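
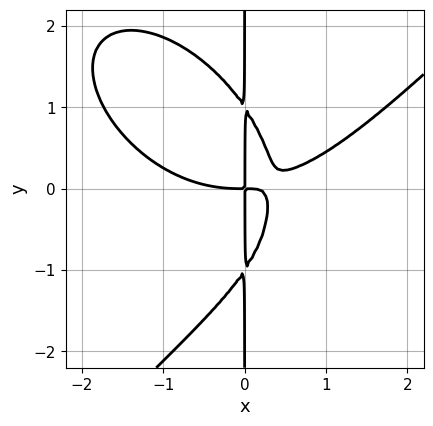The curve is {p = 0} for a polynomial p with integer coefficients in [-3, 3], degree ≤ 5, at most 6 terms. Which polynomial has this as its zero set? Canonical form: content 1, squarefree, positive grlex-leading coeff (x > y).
x^4 - x*y^3 - 3*x^2*y + x*y

1. deg p = 4. No degree-3 curve has this shape.
2. Reading off the gridlines: the visible y-axis segment lies entirely on the curve.
3. Assembling these constraints gives the stated polynomial.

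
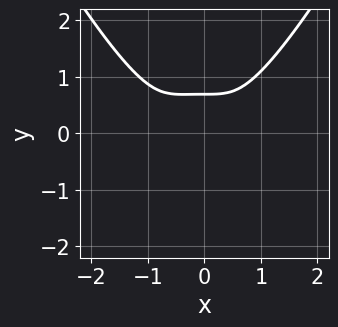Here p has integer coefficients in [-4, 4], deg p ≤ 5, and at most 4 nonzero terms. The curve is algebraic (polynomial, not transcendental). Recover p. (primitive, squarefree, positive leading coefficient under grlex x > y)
(a) The degree is 4 — the shape is more complex than any degree-3 curve.
(b) Reading off the gridlines: the curve avoids every integer x-axis point in the box.
(c) These observations pin down the coefficients.

2*x^4 + x^3 - 3*y^3 + 1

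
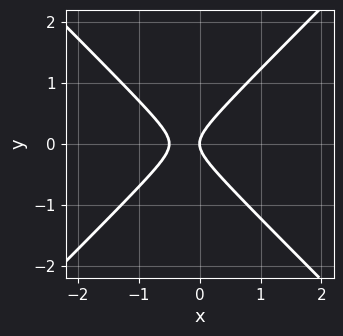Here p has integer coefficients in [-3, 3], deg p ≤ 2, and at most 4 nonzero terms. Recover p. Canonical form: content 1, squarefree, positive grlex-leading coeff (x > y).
1. Degree: the shape is more complex than any degree-1 curve, so deg p = 2.
2. Symmetries: the y ↦ −y reflection is a symmetry, so y appears only in even powers.
3. Against the integer gridlines: it crosses the y-axis at the gridline y = 0; it meets the x-axis at x = 0 (among the integer gridlines).
4. Putting this together gives p.

2*x^2 - 2*y^2 + x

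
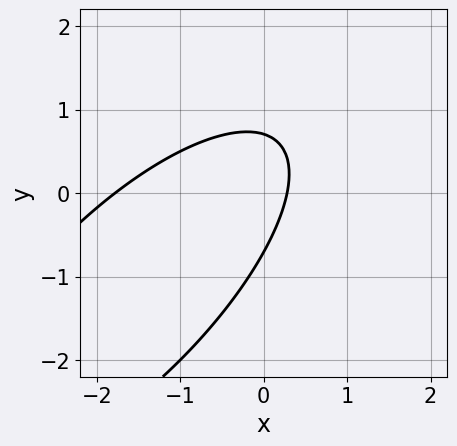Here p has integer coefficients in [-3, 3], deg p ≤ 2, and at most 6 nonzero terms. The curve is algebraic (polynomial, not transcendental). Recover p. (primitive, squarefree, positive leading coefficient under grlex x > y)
2*x^2 - 3*x*y + 2*y^2 + 3*x - 1

(a) deg p = 2. A generic line meets the curve in up to 2 points.
(b) Putting this together gives p.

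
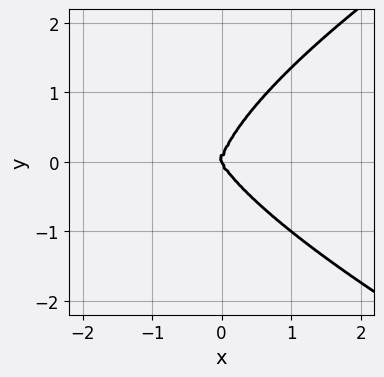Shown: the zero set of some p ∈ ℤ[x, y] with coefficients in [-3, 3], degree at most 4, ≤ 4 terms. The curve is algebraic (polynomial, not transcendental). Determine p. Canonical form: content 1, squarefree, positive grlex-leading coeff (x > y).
y^4 - 2*x^3 - x^2*y

(a) Degree: a generic line meets the curve in up to 4 points, so deg p = 4.
(b) From the visible intercepts: one x-axis crossing is at x = 0; one y-axis crossing is at y = 0.
(c) Solving for integer coefficients yields p as stated.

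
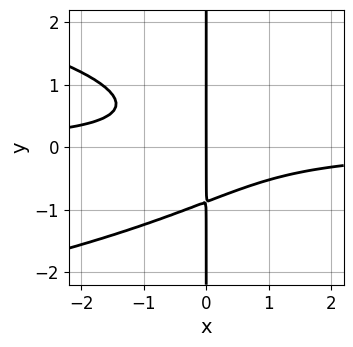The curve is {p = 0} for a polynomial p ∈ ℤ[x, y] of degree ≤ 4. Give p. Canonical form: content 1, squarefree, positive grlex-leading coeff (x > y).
3*x*y^3 + 3*x^2*y + 2*x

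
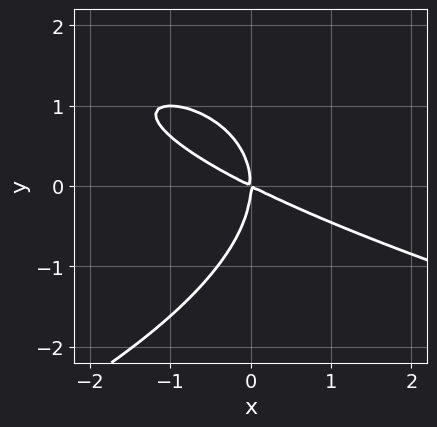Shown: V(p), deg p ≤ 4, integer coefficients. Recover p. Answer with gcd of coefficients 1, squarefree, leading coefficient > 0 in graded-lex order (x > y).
First, degree: no degree-2 curve has this shape, so deg p = 3.
Next, checking where it meets the axes: one x-axis crossing is at x = 0; it crosses the y-axis at the gridline y = 0.
Finally, assembling these constraints gives the stated polynomial.

y^3 + x^2 + 2*x*y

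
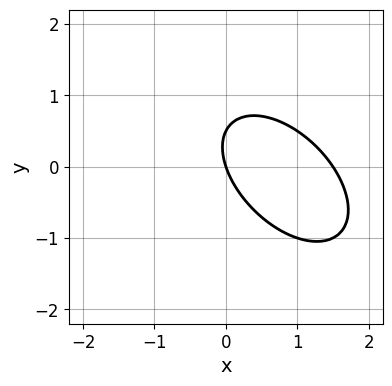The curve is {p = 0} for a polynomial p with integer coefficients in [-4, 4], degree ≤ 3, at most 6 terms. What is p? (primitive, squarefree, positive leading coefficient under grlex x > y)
1. Degree: no degree-1 curve has this shape, so deg p = 2.
2. Reading off the gridlines: one y-axis crossing is at y = 0; it meets the x-axis at x = 0 (among the integer gridlines).
3. Solving for integer coefficients yields p as stated.

2*x^2 + 2*x*y + 2*y^2 - 3*x - y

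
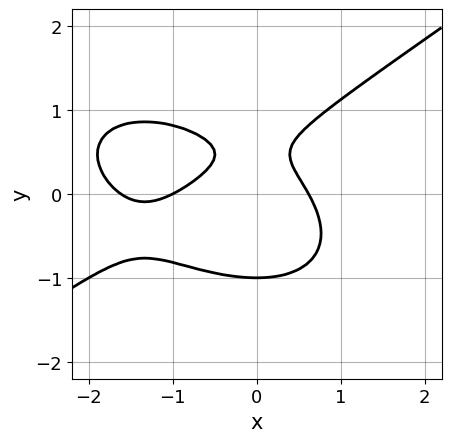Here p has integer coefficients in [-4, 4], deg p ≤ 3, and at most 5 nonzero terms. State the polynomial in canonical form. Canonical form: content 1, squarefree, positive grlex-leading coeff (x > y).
x^3 - 3*y^3 + 2*x^2 + 2*y - 1

1. The degree is 3 — the shape is more complex than any degree-2 curve.
2. Checking where it meets the axes: it crosses the y-axis at the gridline y = -1; it crosses the x-axis at the gridline x = -1.
3. Matching integer coefficients to the picture gives p.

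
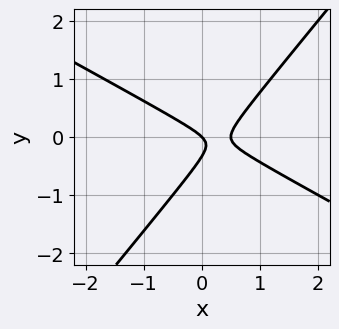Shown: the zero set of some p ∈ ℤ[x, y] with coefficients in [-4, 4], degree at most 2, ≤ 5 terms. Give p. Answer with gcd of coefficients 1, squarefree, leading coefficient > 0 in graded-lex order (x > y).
2*x^2 + 2*x*y - 3*y^2 - x - y

1. The degree is 2 — no degree-1 curve has this shape.
2. Against the integer gridlines: it meets the x-axis at x = 0 (among the integer gridlines); it crosses the y-axis at the gridline y = 0.
3. Matching integer coefficients to the picture gives p.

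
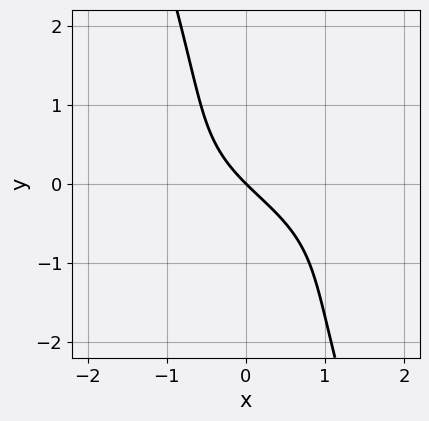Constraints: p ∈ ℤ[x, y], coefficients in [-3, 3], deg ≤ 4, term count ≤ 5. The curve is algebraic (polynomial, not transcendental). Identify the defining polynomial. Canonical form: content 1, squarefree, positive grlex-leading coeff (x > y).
3*x*y^2 + y^3 + x*y + 3*x + 3*y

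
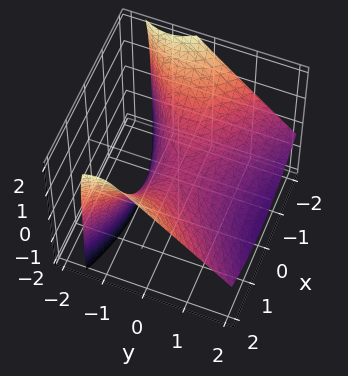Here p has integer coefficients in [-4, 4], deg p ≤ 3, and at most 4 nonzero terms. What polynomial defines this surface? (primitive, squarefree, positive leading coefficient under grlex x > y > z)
x^2 - 2*y^2 - 2*y*z - 3*z

First, deg p = 2. No degree-1 surface has this shape.
Next, checking where it meets the axes: it meets the y-axis at y = 0 (among the integer gridlines); it meets the x-axis at x = 0 (among the integer gridlines).
Finally, the integer polynomial consistent with all of this is the stated p.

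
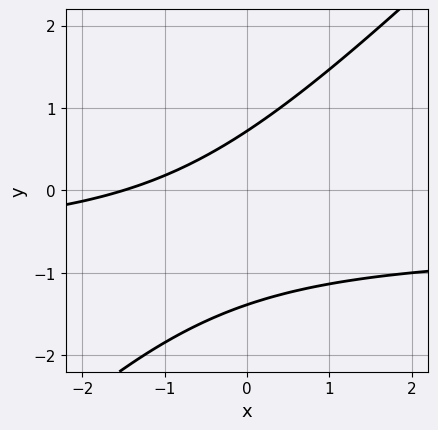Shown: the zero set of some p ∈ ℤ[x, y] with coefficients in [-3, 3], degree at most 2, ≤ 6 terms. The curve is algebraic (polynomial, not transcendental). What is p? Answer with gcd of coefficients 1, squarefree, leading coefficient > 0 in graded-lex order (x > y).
3*x*y - 3*y^2 + 2*x - 2*y + 3

(a) deg p = 2. No degree-1 curve has this shape.
(b) Matching integer coefficients to the picture gives p.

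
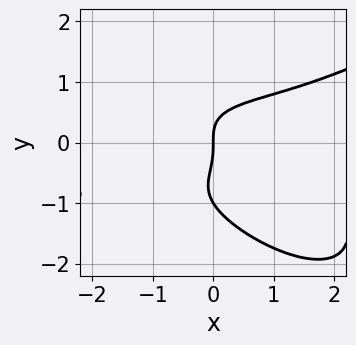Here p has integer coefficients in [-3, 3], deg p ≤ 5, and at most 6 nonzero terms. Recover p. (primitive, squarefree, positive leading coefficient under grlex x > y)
1. Degree: the shape is more complex than any degree-3 curve, so deg p = 4.
2. From the axis intercepts and sections: among the integer gridlines, it crosses the y-axis at y ∈ {-1, 0}; one x-axis crossing is at x = 0.
3. Solving for integer coefficients yields p as stated.

x^3*y - 2*x*y^3 - 3*y^4 - 3*y^3 + 3*x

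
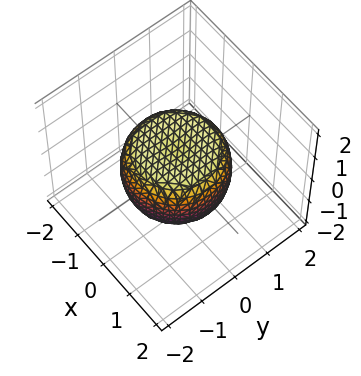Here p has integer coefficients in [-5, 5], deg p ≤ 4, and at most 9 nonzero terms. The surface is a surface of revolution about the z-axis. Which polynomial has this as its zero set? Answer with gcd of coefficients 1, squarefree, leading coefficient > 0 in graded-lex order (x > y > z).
2*x^4 + 4*x^2*y^2 + 2*y^4 - 2*x^2 - 2*y^2 + 3*z^2 - 2

deg p = 4. The shape is more complex than any degree-3 surface.
By symmetry, the z-axis is an axis of rotation, so x and y enter only as x² + y².
Against the integer gridlines: a circular section at z = 0 has radius between 1 and 2.
Matching integer coefficients to the picture gives p.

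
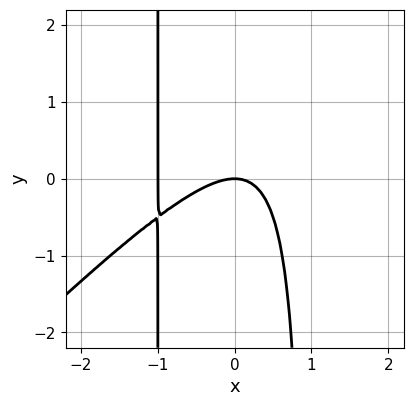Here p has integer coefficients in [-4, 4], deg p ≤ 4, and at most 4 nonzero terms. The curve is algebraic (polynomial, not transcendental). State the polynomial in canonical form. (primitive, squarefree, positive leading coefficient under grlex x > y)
x^3 - x^2*y + x^2 + y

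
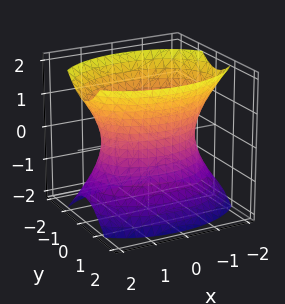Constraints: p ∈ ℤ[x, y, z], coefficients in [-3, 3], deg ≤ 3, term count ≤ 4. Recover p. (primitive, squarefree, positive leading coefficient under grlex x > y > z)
Degree: one connected sheet with a waist; a quadric, so deg p = 2.
Symmetries: the z ↦ −z reflection is a symmetry, so z appears only in even powers; the y ↦ −y reflection is a symmetry, so y appears only in even powers; the x ↦ −x reflection is a symmetry, so x appears only in even powers.
Against the integer gridlines: the surface avoids every integer z-axis point in the box; the y-axis gridline crossings are at y ∈ {-1, 1}.
Together with the visible shape, these determine p as stated.

x^2 + 2*y^2 - z^2 - 2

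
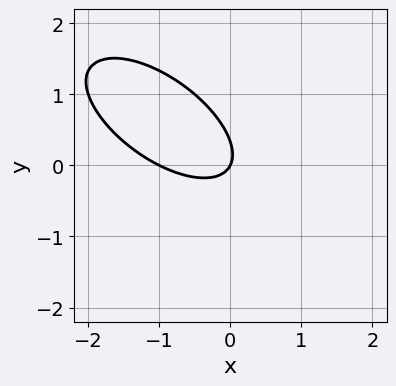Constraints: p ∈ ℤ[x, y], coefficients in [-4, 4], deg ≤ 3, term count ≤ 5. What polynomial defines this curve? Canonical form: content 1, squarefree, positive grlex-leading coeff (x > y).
(a) Degree: no degree-1 curve has this shape, so deg p = 2.
(b) Checking where it meets the axes: among the integer gridlines, it crosses the x-axis at x ∈ {-1, 0}; it crosses the y-axis at the gridline y = 0.
(c) These observations pin down the coefficients.

2*x^2 + 3*x*y + 3*y^2 + 2*x - y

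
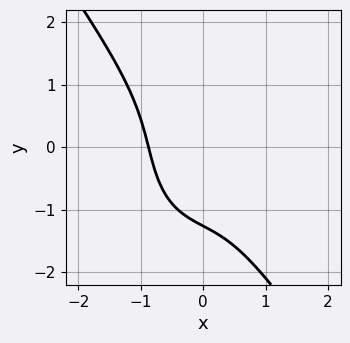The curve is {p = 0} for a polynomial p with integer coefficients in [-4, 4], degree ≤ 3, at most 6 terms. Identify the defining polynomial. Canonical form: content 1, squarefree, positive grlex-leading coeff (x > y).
3*x^3 + y^3 - 2*x*y + 2

deg p = 3. The shape is more complex than any degree-2 curve.
Solving for integer coefficients yields p as stated.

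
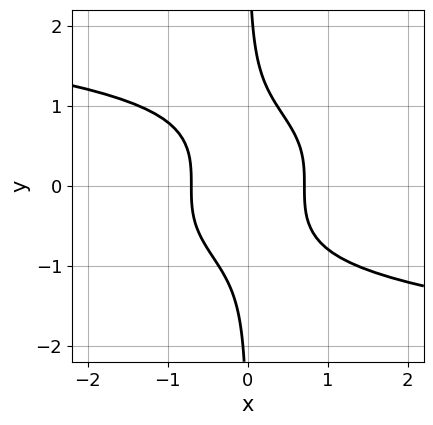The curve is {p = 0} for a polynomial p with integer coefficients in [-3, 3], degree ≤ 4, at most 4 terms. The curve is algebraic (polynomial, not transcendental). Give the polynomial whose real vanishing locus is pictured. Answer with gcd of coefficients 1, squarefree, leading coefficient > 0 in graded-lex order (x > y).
Degree: no degree-3 curve has this shape, so deg p = 4.
Reading off the gridlines: no y-intercept at any integer in the box.
Together with the visible shape, these determine p as stated.

2*x*y^3 + 2*x^2 - 1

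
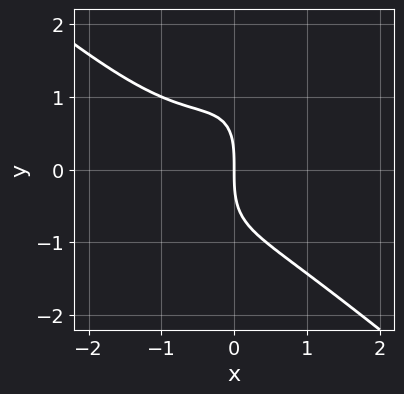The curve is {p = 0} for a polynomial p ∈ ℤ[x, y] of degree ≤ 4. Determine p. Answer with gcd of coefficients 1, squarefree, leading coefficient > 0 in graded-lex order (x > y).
2*x^3 - 2*x*y^2 + y^3 + 2*x^2 + 3*x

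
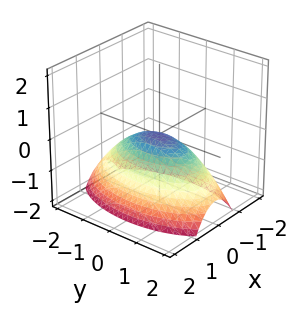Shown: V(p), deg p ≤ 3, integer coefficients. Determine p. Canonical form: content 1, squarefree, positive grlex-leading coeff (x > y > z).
3*x^2 + y^2 + 3*z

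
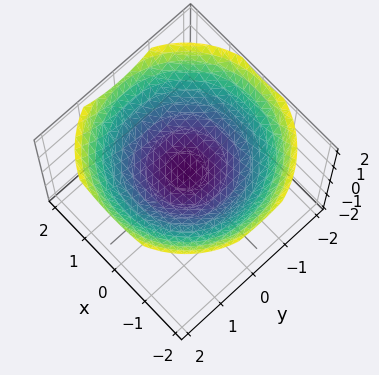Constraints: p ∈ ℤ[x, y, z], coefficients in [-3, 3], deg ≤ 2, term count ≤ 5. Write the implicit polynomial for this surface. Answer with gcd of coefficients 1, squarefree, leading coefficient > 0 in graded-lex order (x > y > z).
(a) The degree is 2 — no degree-1 surface has this shape.
(b) By symmetry, the surface is invariant under rotation about z: p = q(x² + y², z).
(c) From the axis intercepts and sections: it misses every integer gridline on the x-axis; it misses every integer gridline on the y-axis; a circular section at z = 1 has radius between 1 and 2.
(d) The integer polynomial consistent with all of this is the stated p.

x^2 + y^2 - 3*z + 1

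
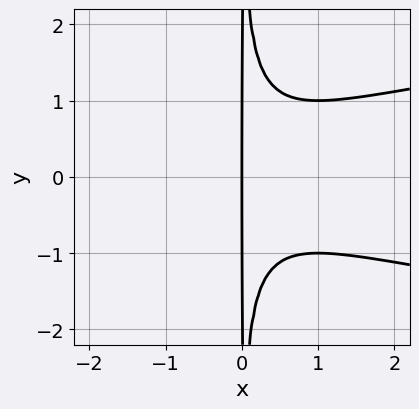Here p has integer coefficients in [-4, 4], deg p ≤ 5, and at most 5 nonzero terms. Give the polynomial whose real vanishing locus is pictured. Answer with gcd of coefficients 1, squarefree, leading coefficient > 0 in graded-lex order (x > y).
2*x^2*y^2 - x^3 - x

(a) deg p = 4. A generic line meets the curve in up to 4 points.
(b) Symmetries: the y ↦ −y reflection is a symmetry, so y appears only in even powers.
(c) From the visible intercepts: one x-axis crossing is at x = 0; every point of the y-axis in the box is on the curve.
(d) Fitting integer coefficients to these (and the overall shape) gives p.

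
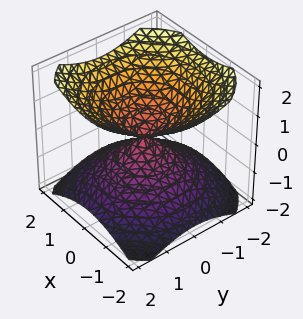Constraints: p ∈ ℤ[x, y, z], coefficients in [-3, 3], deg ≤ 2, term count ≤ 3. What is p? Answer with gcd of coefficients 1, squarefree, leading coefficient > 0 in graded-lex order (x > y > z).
I count 2 distinct pieces.
Degree: a double cone through the origin; a quadric, so deg p = 2.
Symmetries: it's symmetric under z → −z, forcing even powers of z; the z-axis is an axis of rotation, so x and y enter only as x² + y².
Observable constraints: a circular section at z = -1 has radius between 1 and 2; one x-axis crossing is at x = 0.
Putting this together gives p.

2*x^2 + 2*y^2 - 3*z^2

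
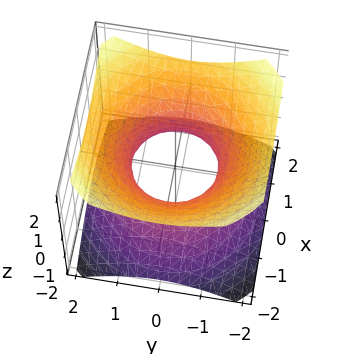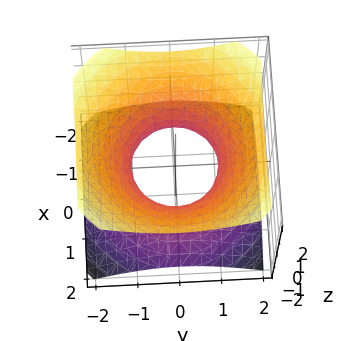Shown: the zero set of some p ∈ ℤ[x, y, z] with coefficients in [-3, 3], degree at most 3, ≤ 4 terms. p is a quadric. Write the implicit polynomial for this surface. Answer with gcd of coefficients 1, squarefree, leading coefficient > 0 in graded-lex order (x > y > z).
The degree is 2 — an hourglass — one-sheet hyperboloid; a quadric.
Symmetries: mirror symmetry z ↦ −z ⇒ only even powers of z; rotational symmetry about the z-axis ⇒ p depends on x, y only through x² + y².
Checking where it meets the axes: a circular section at z = -1 has radius between 1 and 2; it misses every integer gridline on the z-axis; the y-axis gridline crossings are at y ∈ {-1, 1}; among the integer gridlines, it crosses the x-axis at x ∈ {-1, 1}.
These observations pin down the coefficients.

2*x^2 + 2*y^2 - 3*z^2 - 2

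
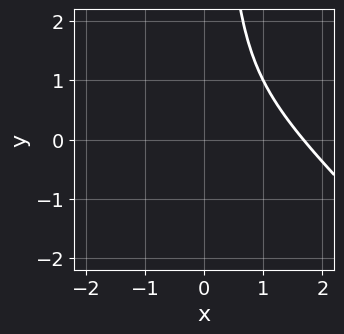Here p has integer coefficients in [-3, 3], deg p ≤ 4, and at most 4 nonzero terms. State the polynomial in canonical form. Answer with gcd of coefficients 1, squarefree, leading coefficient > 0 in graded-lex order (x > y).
The degree is 3 — a generic line meets the curve in up to 3 points.
Against the integer gridlines: no y-intercept at any integer in the box.
Solving for integer coefficients yields p as stated.

2*x^3 + 2*x^2*y - 3*x^2 - 1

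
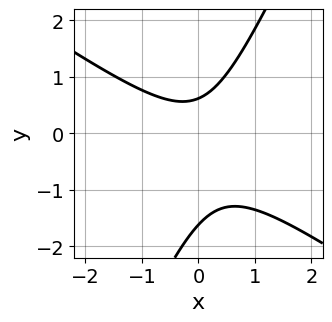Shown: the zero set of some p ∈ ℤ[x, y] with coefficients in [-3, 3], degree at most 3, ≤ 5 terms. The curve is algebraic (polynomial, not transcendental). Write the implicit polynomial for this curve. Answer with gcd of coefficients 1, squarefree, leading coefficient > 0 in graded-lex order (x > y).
1. deg p = 2. The shape is more complex than any degree-1 curve.
2. Against the integer gridlines: no x-intercept at any integer in the box.
3. Solving for integer coefficients yields p as stated.

3*x^2 + 3*x*y - 2*y^2 - 2*y + 2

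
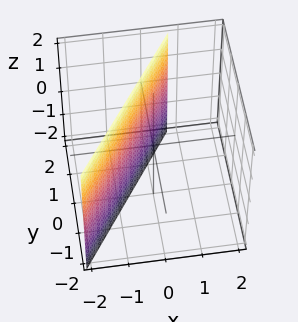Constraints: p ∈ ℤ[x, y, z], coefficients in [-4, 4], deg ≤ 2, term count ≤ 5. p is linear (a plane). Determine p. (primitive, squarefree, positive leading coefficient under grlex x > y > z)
3*x - 2*y + 2

1. Degree: the surface is flat (a plane), so deg p = 1.
2. Against the integer gridlines: it meets the y-axis at y = 1 (among the integer gridlines); the surface avoids every integer z-axis point in the box.
3. Matching integer coefficients to the picture gives p.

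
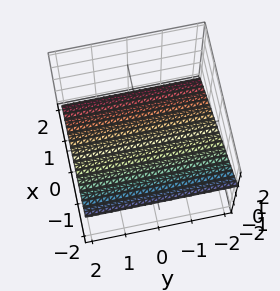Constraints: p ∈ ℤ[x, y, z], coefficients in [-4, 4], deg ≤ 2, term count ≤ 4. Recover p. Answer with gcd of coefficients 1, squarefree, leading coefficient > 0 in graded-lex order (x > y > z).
2*x + 3*z + 2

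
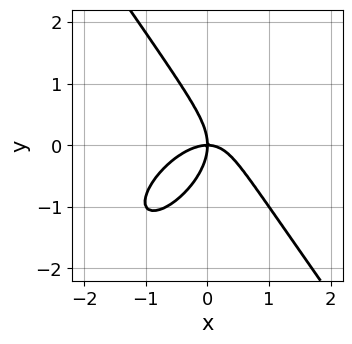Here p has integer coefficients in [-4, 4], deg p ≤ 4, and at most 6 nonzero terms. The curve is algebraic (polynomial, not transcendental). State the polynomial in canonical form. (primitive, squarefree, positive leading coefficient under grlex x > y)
3*x^3 - 2*x^2*y + 2*y^3 + 3*x*y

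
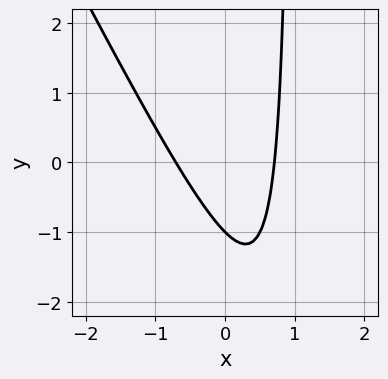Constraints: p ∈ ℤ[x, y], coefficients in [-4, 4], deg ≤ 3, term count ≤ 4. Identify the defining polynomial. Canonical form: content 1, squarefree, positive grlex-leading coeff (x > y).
2*x^2 + x*y - y - 1

First, deg p = 2.
Then, reading off the gridlines: one y-axis crossing is at y = -1.
Finally, the integer polynomial consistent with all of this is the stated p.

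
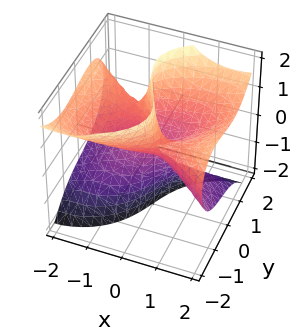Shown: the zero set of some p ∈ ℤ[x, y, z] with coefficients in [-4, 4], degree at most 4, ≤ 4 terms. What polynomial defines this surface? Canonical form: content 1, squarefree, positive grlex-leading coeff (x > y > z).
1. Degree: no degree-2 surface has this shape, so deg p = 3.
2. Checking where it meets the axes: one y-axis crossing is at y = 0; every point of the z-axis in the box is on the surface; one x-axis crossing is at x = 0.
3. Assembling these constraints gives the stated polynomial.

x^3 - 3*x*z^2 + 2*y^3 - 3*y*z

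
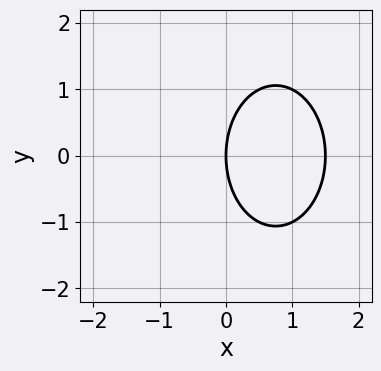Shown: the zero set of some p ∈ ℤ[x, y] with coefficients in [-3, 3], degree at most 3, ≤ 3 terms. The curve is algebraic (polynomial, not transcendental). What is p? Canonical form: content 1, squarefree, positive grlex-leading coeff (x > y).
(a) Degree: the shape is more complex than any degree-1 curve, so deg p = 2.
(b) Symmetries: mirror symmetry y ↦ −y ⇒ only even powers of y.
(c) From the axis intercepts and sections: it crosses the y-axis at the gridline y = 0; one x-axis crossing is at x = 0.
(d) Together with the visible shape, these determine p as stated.

2*x^2 + y^2 - 3*x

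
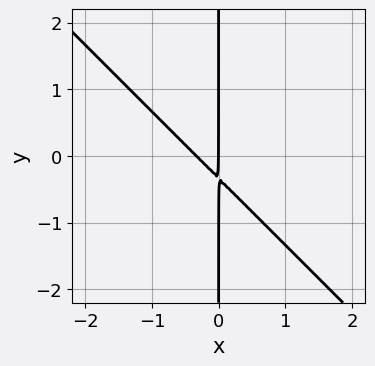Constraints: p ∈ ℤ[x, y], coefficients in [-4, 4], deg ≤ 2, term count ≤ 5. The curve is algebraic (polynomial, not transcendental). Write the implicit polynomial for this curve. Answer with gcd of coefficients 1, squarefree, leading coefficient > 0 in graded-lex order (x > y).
3*x^2 + 3*x*y + x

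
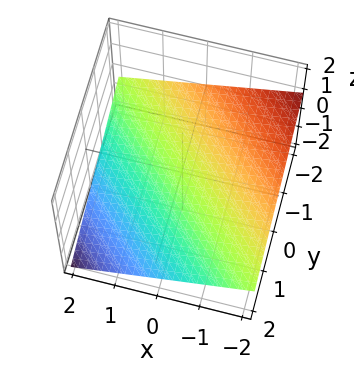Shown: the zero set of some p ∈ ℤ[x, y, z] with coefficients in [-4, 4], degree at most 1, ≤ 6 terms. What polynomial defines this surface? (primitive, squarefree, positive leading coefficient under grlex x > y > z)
1. deg p = 1. Every cross-section is a straight line — this is a plane.
2. From the axis intercepts and sections: it meets the x-axis at x = -2 (among the integer gridlines); it crosses the y-axis at the gridline y = -2.
3. Solving for integer coefficients yields p as stated.

x + y + 3*z + 2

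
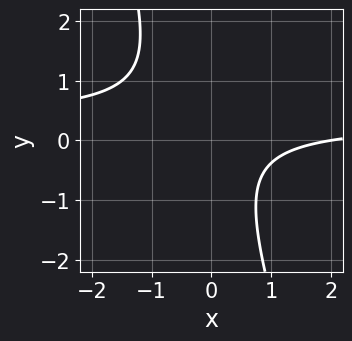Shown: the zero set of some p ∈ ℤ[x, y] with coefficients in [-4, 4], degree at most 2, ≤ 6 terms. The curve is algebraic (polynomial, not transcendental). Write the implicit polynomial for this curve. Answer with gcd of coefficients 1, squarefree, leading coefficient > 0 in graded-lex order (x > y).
3*x*y + y^2 - x + 2

1. Degree: the shape is more complex than any degree-1 curve, so deg p = 2.
2. From the visible intercepts: no y-intercept at any integer in the box; it crosses the x-axis at the gridline x = 2.
3. The integer polynomial consistent with all of this is the stated p.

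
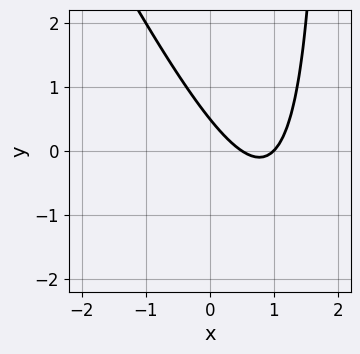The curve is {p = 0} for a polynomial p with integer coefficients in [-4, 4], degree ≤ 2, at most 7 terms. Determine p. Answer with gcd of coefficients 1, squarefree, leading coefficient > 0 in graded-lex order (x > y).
2*x^2 + x*y - 3*x - 2*y + 1

First, deg p = 2.
Then, from the axis intercepts and sections: it meets the x-axis at x = 1 (among the integer gridlines).
Finally, these observations pin down the coefficients.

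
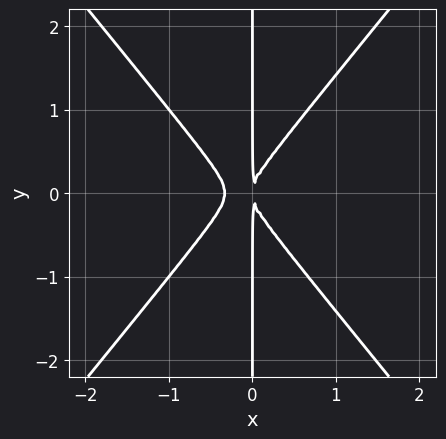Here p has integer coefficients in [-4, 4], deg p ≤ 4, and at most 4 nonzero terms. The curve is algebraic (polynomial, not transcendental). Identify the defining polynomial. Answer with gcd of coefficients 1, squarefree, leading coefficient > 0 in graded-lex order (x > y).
3*x^3 - 2*x*y^2 + x^2

(a) deg p = 3. The shape is more complex than any degree-2 curve.
(b) Symmetries: the y ↦ −y reflection is a symmetry, so y appears only in even powers.
(c) Observable constraints: every point of the y-axis in the box is on the curve.
(d) Solving for integer coefficients yields p as stated.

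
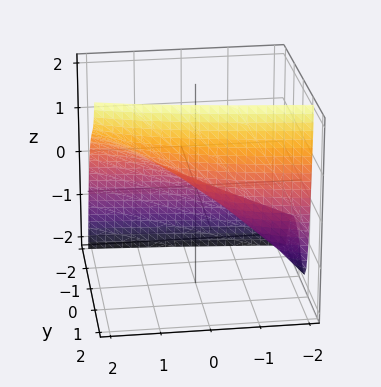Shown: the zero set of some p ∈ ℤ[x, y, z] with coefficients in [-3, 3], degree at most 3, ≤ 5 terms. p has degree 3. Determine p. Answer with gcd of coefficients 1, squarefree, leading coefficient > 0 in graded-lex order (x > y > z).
The degree is 3 — no degree-2 surface has this shape.
Checking where it meets the axes: it meets the x-axis at x = 0 (among the integer gridlines); one z-axis crossing is at z = 0; it meets the y-axis at y = 0 (among the integer gridlines).
Solving for integer coefficients yields p as stated.

3*y^3 + y^2 + 2*y*z + 2*x - 3*z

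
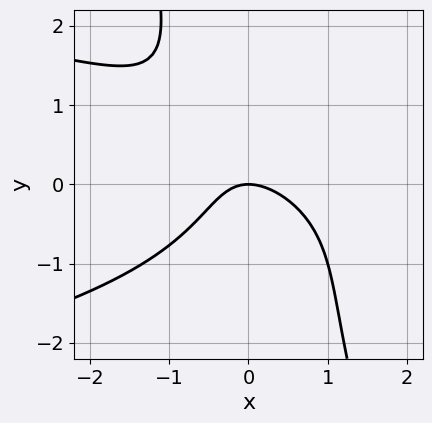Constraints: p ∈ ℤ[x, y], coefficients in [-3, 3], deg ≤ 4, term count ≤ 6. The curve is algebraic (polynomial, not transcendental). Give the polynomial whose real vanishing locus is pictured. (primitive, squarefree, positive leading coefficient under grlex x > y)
(a) deg p = 3. The shape is more complex than any degree-2 curve.
(b) Checking where it meets the axes: it crosses the y-axis at the gridline y = 0; it crosses the x-axis at the gridline x = 0.
(c) Solving for integer coefficients yields p as stated.

3*x*y^2 + y^3 + 3*x^2 + 2*x*y + 3*y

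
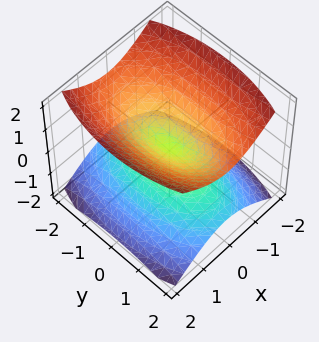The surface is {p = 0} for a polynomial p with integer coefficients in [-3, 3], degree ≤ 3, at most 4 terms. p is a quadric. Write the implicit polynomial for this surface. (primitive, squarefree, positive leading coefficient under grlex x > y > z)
1. I count 2 distinct pieces. Treating them together as one polynomial.
2. deg p = 2. Two nappes meeting at a single point; a quadric.
3. Symmetries: mirror symmetry x ↦ −x ⇒ only even powers of x; it's symmetric under y → −y, forcing even powers of y; the z ↦ −z reflection is a symmetry, so z appears only in even powers.
4. From the visible intercepts: it meets the y-axis at y = 0 (among the integer gridlines); one z-axis crossing is at z = 0; it meets the x-axis at x = 0 (among the integer gridlines).
5. Assembling these constraints gives the stated polynomial.

3*x^2 + y^2 - 3*z^2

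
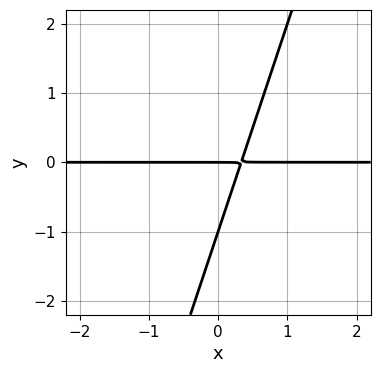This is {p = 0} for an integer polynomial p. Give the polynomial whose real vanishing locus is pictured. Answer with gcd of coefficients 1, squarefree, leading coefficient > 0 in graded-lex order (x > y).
First, the degree is 2 — the shape is more complex than any degree-1 curve.
Next, against the integer gridlines: the y-axis gridline crossings are at y ∈ {-1, 0}; the visible x-axis segment lies entirely on the curve.
Finally, fitting integer coefficients to these (and the overall shape) gives p.

3*x*y - y^2 - y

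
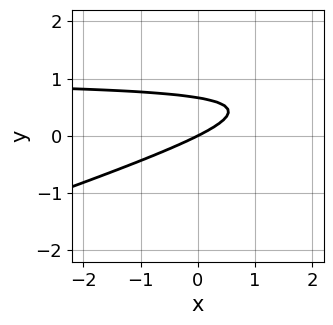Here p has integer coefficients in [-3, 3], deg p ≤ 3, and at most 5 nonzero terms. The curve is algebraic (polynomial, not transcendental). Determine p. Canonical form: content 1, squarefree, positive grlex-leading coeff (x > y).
x*y - 3*y^2 - x + 2*y

(a) The degree is 2 — no degree-1 curve has this shape.
(b) Against the integer gridlines: it meets the y-axis at y = 0 (among the integer gridlines); it crosses the x-axis at the gridline x = 0.
(c) These observations pin down the coefficients.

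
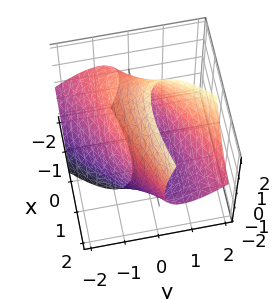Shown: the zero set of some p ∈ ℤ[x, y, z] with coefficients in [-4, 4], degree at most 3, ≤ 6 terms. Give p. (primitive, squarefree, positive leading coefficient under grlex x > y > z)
x^2 - 3*x*y + 3*y^2 - 3*y*z + z^2 - 3

(a) deg p = 2. A generic line meets the surface in up to 2 points.
(b) Reading off the gridlines: the y-axis gridline crossings are at y ∈ {-1, 1}.
(c) Solving for integer coefficients yields p as stated.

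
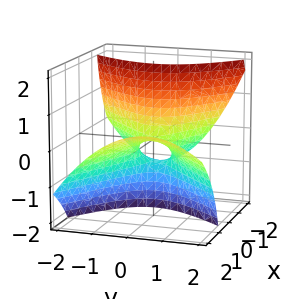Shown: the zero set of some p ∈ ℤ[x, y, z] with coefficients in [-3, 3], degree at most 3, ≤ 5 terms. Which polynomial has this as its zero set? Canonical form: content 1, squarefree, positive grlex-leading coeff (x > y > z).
First, degree: a generic line meets the surface in up to 2 points, so deg p = 2.
Next, reading off the gridlines: one z-axis crossing is at z = 0; one y-axis crossing is at y = 0.
Finally, together with the visible shape, these determine p as stated.

x^2 + x*y - 3*x*z - 2*y^2 - 2*z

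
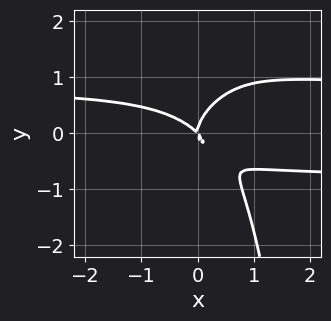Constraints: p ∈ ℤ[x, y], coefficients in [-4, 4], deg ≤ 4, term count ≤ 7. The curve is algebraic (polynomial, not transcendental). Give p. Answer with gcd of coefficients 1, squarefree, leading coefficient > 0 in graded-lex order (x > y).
(a) Degree: a generic line meets the curve in up to 4 points, so deg p = 4.
(b) From the visible intercepts: it meets the y-axis at y = 0 (among the integer gridlines); it crosses the x-axis at the gridline x = 0.
(c) These observations pin down the coefficients.

3*x^2*y^2 - x*y^3 + 3*y^3 - 2*x^2 - 2*x*y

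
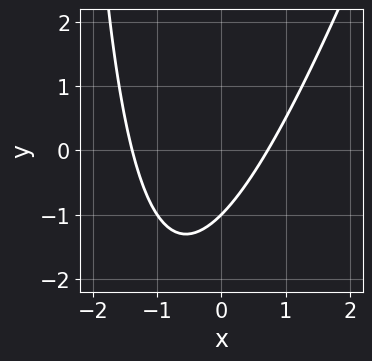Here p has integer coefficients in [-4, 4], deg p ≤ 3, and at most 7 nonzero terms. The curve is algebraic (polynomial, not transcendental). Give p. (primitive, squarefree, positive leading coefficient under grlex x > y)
deg p = 2. No degree-1 curve has this shape.
Reading off the gridlines: one y-axis crossing is at y = -1.
Fitting integer coefficients to these (and the overall shape) gives p.

3*x^2 - x*y + 2*x - 3*y - 3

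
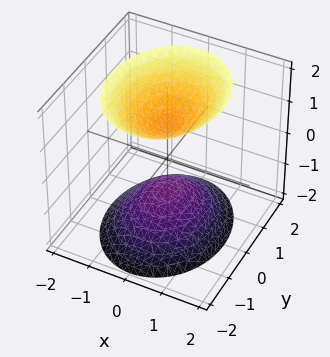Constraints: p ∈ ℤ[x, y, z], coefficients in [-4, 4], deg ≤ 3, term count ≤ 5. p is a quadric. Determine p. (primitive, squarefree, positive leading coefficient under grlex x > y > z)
3*x^2 + 2*y^2 - 2*z^2 + 2

1. The picture has 2 separate pieces. They look like related sheets of one shape, so recover p as a whole.
2. The degree is 2 — two separate bowl-shaped sheets opening away from each other; a quadric.
3. Symmetries: the z ↦ −z reflection is a symmetry, so z appears only in even powers; mirror symmetry x ↦ −x ⇒ only even powers of x; mirror symmetry y ↦ −y ⇒ only even powers of y.
4. Checking where it meets the axes: it misses every integer gridline on the y-axis; it misses every integer gridline on the x-axis; the z-axis gridline crossings are at z ∈ {-1, 1}.
5. Fitting integer coefficients to these (and the overall shape) gives p.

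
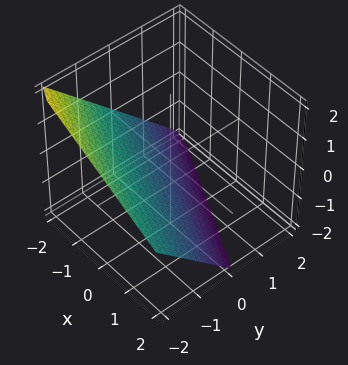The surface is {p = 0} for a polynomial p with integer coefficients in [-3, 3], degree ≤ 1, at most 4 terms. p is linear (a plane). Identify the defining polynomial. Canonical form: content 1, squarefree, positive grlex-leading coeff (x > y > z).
x + 2*y + 2*z + 2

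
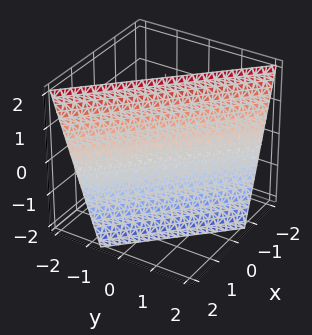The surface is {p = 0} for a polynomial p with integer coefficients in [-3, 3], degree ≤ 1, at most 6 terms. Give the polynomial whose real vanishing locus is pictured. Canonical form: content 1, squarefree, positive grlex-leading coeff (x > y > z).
3*x + 3*y + z - 2

Degree: every cross-section is a straight line — this is a plane, so deg p = 1.
Observable constraints: one z-axis crossing is at z = 2.
Putting this together gives p.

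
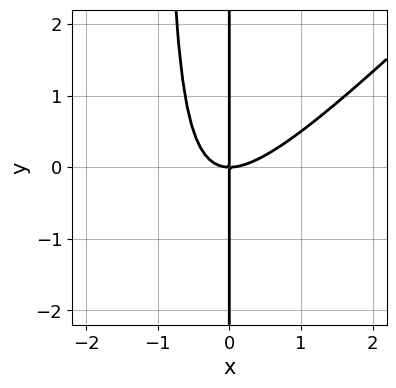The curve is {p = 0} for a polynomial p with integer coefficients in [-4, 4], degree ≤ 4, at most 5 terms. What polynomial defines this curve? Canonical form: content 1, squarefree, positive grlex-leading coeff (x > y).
x^3 - x^2*y - x*y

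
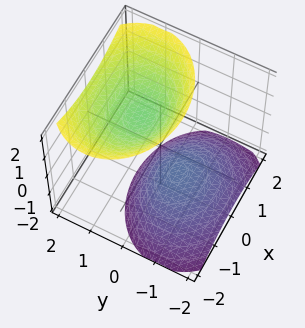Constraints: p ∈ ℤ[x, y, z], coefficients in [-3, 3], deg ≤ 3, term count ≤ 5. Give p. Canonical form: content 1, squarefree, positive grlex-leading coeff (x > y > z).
1. I count 2 distinct pieces.
2. Degree: the shape is more complex than any degree-1 surface, so deg p = 2.
3. Checking where it meets the axes: it misses every integer gridline on the y-axis; it misses every integer gridline on the x-axis.
4. Matching integer coefficients to the picture gives p.

2*x^2 + 3*y^2 - 3*y*z - 2*z^2 + 3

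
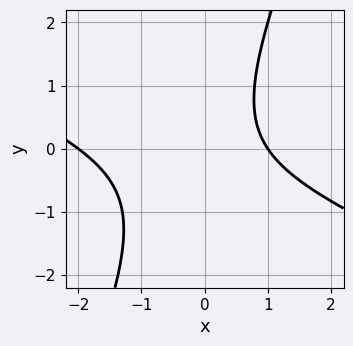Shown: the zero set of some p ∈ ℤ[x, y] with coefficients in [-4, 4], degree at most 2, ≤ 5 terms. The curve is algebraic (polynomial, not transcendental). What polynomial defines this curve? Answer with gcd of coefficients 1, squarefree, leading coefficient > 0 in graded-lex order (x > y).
x^2 + 2*x*y - y^2 + x - 2

1. The degree is 2 — the shape is more complex than any degree-1 curve.
2. Reading off the gridlines: no y-intercept at any integer in the box; among the integer gridlines, it crosses the x-axis at x ∈ {-2, 1}.
3. Fitting integer coefficients to these (and the overall shape) gives p.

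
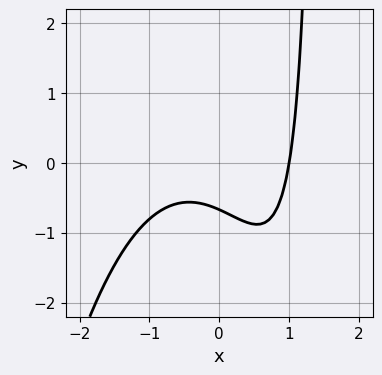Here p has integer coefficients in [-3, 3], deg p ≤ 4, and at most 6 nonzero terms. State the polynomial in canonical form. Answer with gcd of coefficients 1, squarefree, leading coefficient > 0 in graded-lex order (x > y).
(a) deg p = 3.
(b) Checking where it meets the axes: one x-axis crossing is at x = 1.
(c) Solving for integer coefficients yields p as stated.

2*x^3 + 2*x*y - 3*y - 2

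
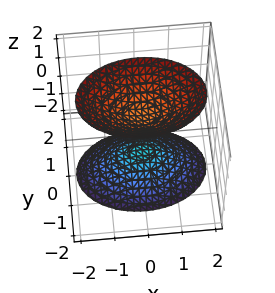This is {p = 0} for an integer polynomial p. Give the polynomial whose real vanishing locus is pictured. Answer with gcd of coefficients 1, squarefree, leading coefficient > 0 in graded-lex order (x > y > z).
I count 2 distinct pieces.
deg p = 2.
Symmetries: it's symmetric under y → −y, forcing even powers of y; it's symmetric under z → −z, forcing even powers of z; mirror symmetry x ↦ −x ⇒ only even powers of x.
Observable constraints: the z-axis gridline crossings are at z ∈ {-1, 1}; the surface avoids every integer x-axis point in the box; no y-intercept at any integer in the box.
Putting this together gives p.

x^2 + 2*y^2 - z^2 + 1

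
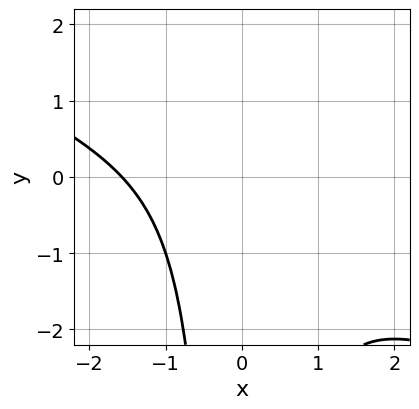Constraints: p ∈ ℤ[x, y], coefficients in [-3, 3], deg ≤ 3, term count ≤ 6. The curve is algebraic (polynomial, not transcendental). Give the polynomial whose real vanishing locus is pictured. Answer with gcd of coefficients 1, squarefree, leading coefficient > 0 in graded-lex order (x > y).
x^3 + 2*x^2*y + x^2 + x + 3

(a) deg p = 3.
(b) From the visible intercepts: no y-intercept at any integer in the box.
(c) The integer polynomial consistent with all of this is the stated p.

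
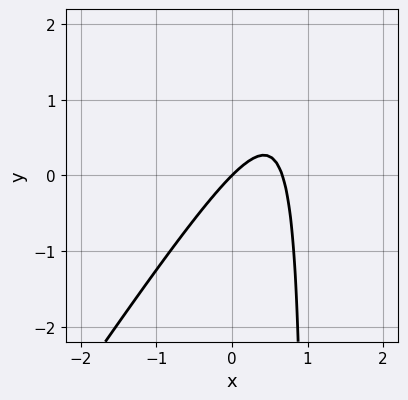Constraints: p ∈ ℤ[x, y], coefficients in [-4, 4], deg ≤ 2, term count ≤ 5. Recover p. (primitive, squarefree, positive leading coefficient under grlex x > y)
3*x^2 - 2*x*y - 2*x + 2*y

(a) deg p = 2. The shape is more complex than any degree-1 curve.
(b) From the visible intercepts: it meets the y-axis at y = 0 (among the integer gridlines); it crosses the x-axis at the gridline x = 0.
(c) Solving for integer coefficients yields p as stated.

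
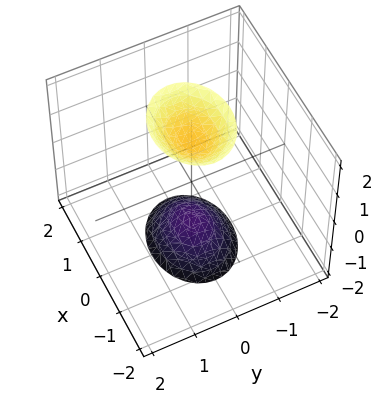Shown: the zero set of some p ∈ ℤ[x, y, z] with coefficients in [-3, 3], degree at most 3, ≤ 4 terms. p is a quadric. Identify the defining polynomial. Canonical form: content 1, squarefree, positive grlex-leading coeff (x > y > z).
1. I count 2 distinct pieces.
2. The degree is 2 — two separate bowl-shaped sheets opening away from each other; a quadric.
3. Symmetries: it's symmetric under z → −z, forcing even powers of z; mirror symmetry y ↦ −y ⇒ only even powers of y; mirror symmetry x ↦ −x ⇒ only even powers of x.
4. Against the integer gridlines: the surface avoids every integer x-axis point in the box; no y-intercept at any integer in the box.
5. Matching integer coefficients to the picture gives p.

2*x^2 + 3*y^2 - z^2 + 2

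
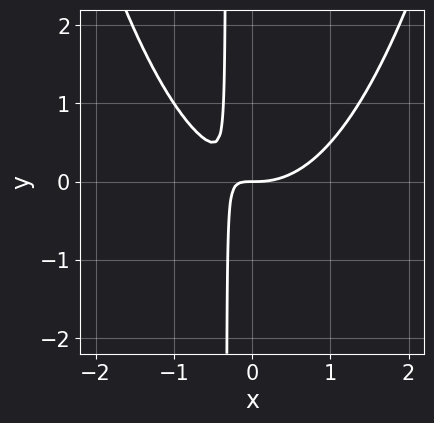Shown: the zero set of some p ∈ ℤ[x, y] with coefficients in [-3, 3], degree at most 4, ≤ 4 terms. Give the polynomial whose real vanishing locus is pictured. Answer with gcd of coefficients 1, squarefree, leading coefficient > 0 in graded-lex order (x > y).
1. The degree is 3 — a generic line meets the curve in up to 3 points.
2. Checking where it meets the axes: it crosses the x-axis at the gridline x = 0; one y-axis crossing is at y = 0.
3. These observations pin down the coefficients.

2*x^3 - 3*x*y - y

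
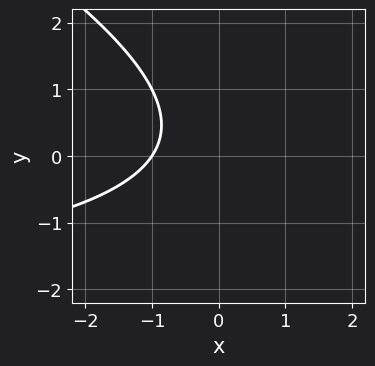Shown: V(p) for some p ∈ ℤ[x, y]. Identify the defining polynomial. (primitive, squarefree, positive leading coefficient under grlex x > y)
1. Degree: a generic line meets the curve in up to 2 points, so deg p = 2.
2. Checking where it meets the axes: it misses every integer gridline on the y-axis; it meets the x-axis at x = -1 (among the integer gridlines).
3. Together with the visible shape, these determine p as stated.

x*y + 2*y^2 + 3*x - y + 3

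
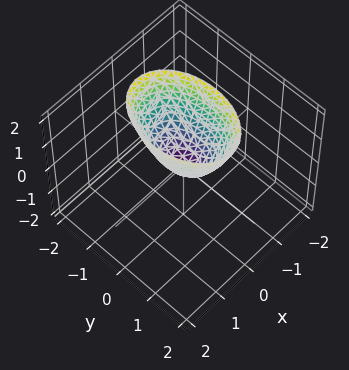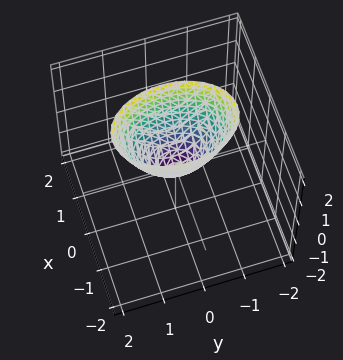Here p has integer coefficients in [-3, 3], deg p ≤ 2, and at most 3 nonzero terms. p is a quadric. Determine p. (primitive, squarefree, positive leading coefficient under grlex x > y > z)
2*x^2 + y^2 - z

Degree: a paraboloid; a quadric, so deg p = 2.
Symmetries: the y ↦ −y reflection is a symmetry, so y appears only in even powers; it's symmetric under x → −x, forcing even powers of x.
Against the integer gridlines: it crosses the x-axis at the gridline x = 0; one y-axis crossing is at y = 0; one z-axis crossing is at z = 0.
These observations pin down the coefficients.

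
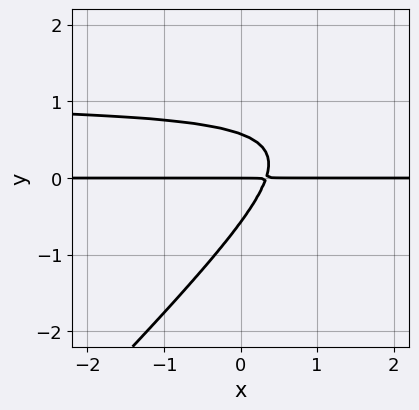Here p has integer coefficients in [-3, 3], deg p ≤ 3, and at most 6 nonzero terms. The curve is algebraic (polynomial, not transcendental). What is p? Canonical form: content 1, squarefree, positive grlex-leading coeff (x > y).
Degree: the shape is more complex than any degree-2 curve, so deg p = 3.
Observable constraints: it crosses the y-axis at the gridline y = 0; the visible x-axis segment lies entirely on the curve.
Matching integer coefficients to the picture gives p.

3*x*y^2 - 3*y^3 - 3*x*y + y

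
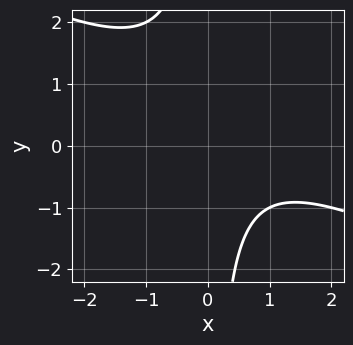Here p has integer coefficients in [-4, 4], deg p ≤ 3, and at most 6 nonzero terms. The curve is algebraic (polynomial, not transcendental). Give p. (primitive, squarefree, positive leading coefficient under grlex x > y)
x^2 + 2*x*y - x + 2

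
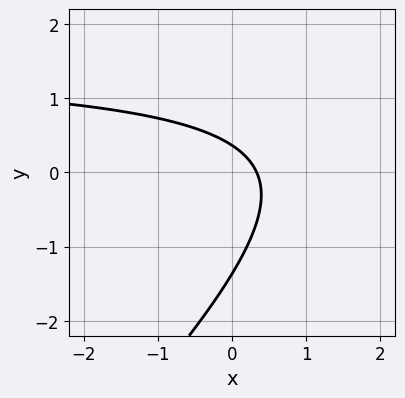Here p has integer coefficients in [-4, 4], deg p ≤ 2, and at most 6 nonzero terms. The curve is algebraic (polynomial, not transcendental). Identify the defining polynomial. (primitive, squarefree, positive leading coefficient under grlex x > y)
2*x*y - 2*y^2 - 3*x - 2*y + 1

(a) deg p = 2.
(b) Putting this together gives p.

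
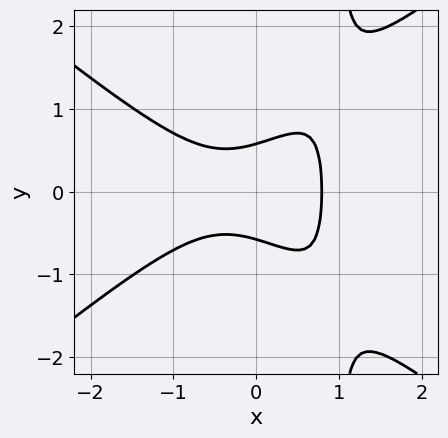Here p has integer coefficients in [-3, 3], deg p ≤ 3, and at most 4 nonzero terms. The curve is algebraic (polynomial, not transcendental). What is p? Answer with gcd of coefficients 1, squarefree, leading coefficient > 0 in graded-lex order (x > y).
2*x^3 - 3*x*y^2 + 3*y^2 - 1

1. The degree is 3 — no degree-2 curve has this shape.
2. Symmetries: the y ↦ −y reflection is a symmetry, so y appears only in even powers.
3. These observations pin down the coefficients.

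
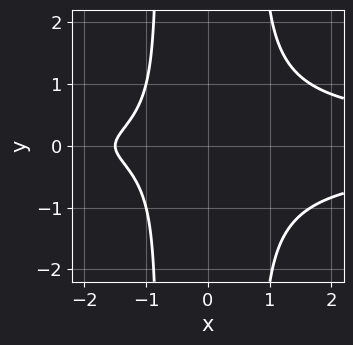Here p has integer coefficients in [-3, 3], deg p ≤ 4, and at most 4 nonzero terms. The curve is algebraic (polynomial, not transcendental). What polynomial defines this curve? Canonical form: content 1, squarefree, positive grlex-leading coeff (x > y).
The degree is 4 — no degree-3 curve has this shape.
Symmetries: mirror symmetry y ↦ −y ⇒ only even powers of y.
Observable constraints: it misses every integer gridline on the y-axis.
Matching integer coefficients to the picture gives p.

3*x^2*y^2 - 2*y^2 - 2*x - 3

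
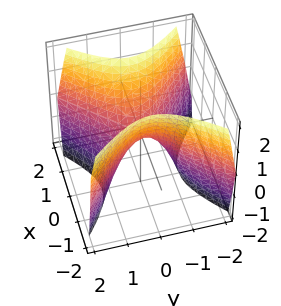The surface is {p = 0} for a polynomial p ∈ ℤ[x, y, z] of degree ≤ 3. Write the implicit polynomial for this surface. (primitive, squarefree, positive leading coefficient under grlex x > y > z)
3*x^2 - 3*y^2 - 2*z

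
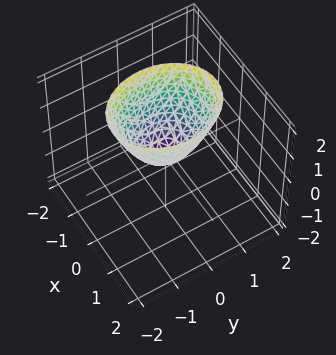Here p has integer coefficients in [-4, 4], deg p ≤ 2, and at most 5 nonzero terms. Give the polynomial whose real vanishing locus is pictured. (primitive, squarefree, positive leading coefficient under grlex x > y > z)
3*x^2 + 2*y^2 - 2*z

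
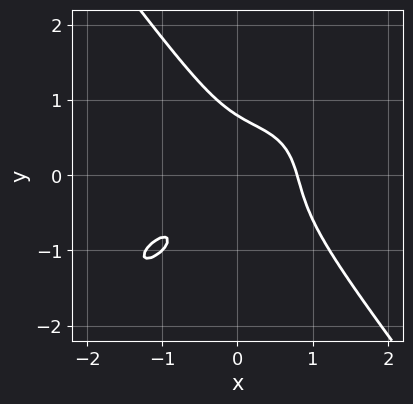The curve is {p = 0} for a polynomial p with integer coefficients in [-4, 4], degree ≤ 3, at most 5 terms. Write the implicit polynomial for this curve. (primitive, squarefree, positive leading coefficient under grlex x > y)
First, degree: a generic line meets the curve in up to 3 points, so deg p = 3.
Finally, the integer polynomial consistent with all of this is the stated p.

2*x^3 - 2*x^2*y + 2*y^3 + 3*x*y - 1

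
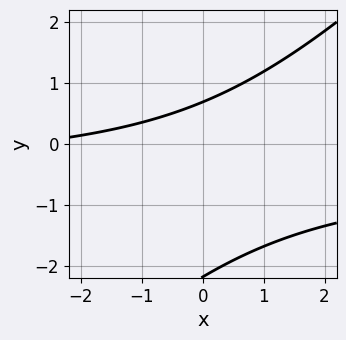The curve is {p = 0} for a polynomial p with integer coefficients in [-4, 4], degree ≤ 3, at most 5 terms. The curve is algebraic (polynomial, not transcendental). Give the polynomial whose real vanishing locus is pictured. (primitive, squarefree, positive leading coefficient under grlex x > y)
The degree is 2 — a generic line meets the curve in up to 2 points.
From the visible intercepts: no x-intercept at any integer in the box.
Putting this together gives p.

2*x*y - 2*y^2 + x - 3*y + 3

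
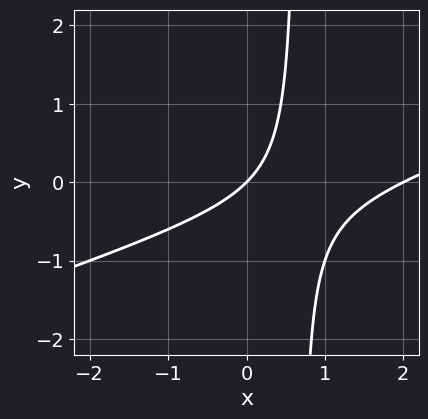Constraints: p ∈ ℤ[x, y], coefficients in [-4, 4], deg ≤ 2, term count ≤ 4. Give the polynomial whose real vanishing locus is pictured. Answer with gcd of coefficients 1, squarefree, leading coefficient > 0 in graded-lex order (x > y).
x^2 - 3*x*y - 2*x + 2*y

1. The degree is 2 — a generic line meets the curve in up to 2 points.
2. Observable constraints: it crosses the y-axis at the gridline y = 0; among the integer gridlines, it crosses the x-axis at x ∈ {0, 2}.
3. Matching integer coefficients to the picture gives p.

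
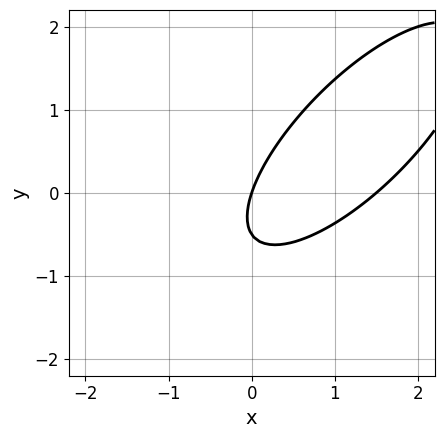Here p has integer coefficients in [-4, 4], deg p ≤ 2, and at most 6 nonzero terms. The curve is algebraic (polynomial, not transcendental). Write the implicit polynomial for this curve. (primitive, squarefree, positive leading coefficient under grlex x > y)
First, the degree is 2 — no degree-1 curve has this shape.
Then, from the axis intercepts and sections: one x-axis crossing is at x = 0; one y-axis crossing is at y = 0.
Finally, matching integer coefficients to the picture gives p.

2*x^2 - 3*x*y + 2*y^2 - 3*x + y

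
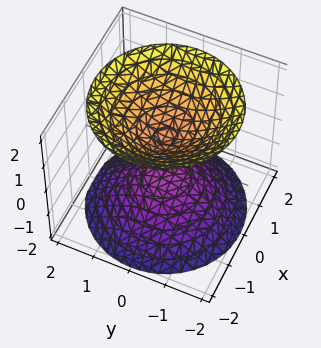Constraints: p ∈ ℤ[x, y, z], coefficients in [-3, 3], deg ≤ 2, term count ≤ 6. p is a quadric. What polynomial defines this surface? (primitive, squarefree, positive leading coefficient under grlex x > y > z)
First, the picture has 2 separate pieces. They look like related sheets of one shape, so recover p as a whole.
Then, the degree is 2 — two separate bowl-shaped sheets opening away from each other; a quadric.
Then, symmetries: rotational symmetry about the z-axis ⇒ p depends on x, y only through x² + y²; the z ↦ −z reflection is a symmetry, so z appears only in even powers.
Next, from the visible intercepts: a circular section at z = -2 has radius between 1 and 2; it misses every integer gridline on the y-axis.
Finally, the integer polynomial consistent with all of this is the stated p.

2*x^2 + 2*y^2 - 2*z^2 + 1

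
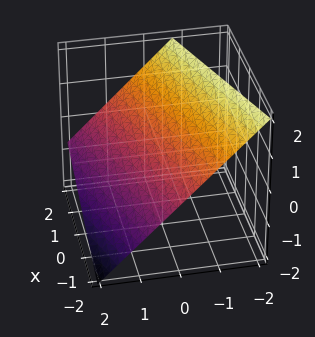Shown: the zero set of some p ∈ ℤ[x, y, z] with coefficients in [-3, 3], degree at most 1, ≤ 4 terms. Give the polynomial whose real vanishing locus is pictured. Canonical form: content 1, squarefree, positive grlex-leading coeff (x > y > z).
1. Degree: every cross-section is a straight line — this is a plane, so deg p = 1.
2. From the axis intercepts and sections: it meets the x-axis at x = -2 (among the integer gridlines).
3. Fitting integer coefficients to these (and the overall shape) gives p.

x - 3*y - 3*z + 2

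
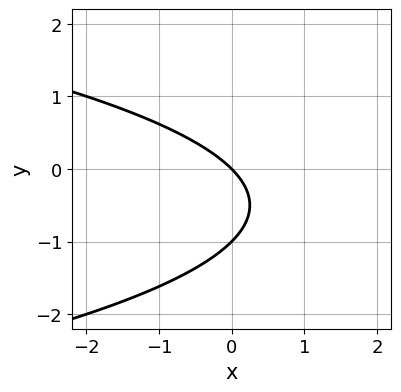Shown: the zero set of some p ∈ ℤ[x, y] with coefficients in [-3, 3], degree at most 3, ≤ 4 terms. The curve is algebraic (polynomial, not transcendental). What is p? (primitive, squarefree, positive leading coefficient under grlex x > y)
1. The degree is 2 — the shape is more complex than any degree-1 curve.
2. From the axis intercepts and sections: it crosses the x-axis at the gridline x = 0; the y-axis gridline crossings are at y ∈ {-1, 0}.
3. Assembling these constraints gives the stated polynomial.

y^2 + x + y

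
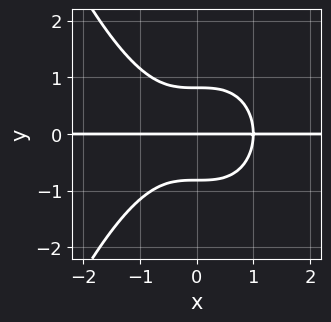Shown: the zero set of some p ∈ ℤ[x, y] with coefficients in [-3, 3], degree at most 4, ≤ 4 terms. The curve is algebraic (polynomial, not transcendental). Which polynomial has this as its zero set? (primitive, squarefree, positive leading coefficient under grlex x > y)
2*x^3*y + 3*y^3 - 2*y

(a) Degree: a generic line meets the curve in up to 4 points, so deg p = 4.
(b) Checking where it meets the axes: the visible x-axis segment lies entirely on the curve; it meets the y-axis at y = 0 (among the integer gridlines).
(c) Matching integer coefficients to the picture gives p.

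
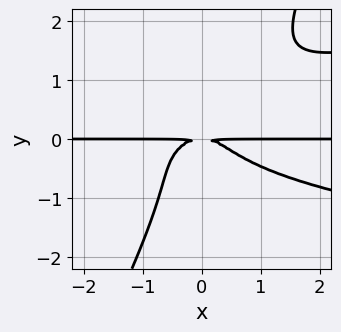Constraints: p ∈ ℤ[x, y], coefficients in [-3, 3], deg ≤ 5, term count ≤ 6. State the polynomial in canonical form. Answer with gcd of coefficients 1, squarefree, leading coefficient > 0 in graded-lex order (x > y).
1. deg p = 4. A generic line meets the curve in up to 4 points.
2. From the visible intercepts: every point of the x-axis in the box is on the curve.
3. Assembling these constraints gives the stated polynomial.

2*x*y^3 - y^4 - x^2*y - y^2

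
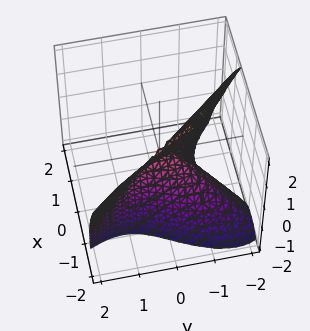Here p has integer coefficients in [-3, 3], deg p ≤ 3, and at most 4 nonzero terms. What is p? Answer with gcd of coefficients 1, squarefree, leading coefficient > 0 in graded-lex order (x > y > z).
2*x^3 - 2*x*y*z + y^3 + z^2

The degree is 3 — the shape is more complex than any degree-2 surface.
Checking where it meets the axes: one z-axis crossing is at z = 0; it meets the y-axis at y = 0 (among the integer gridlines).
The integer polynomial consistent with all of this is the stated p.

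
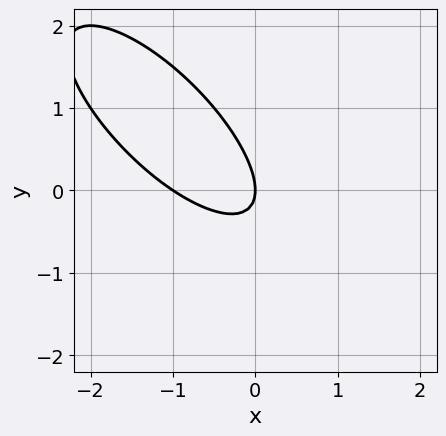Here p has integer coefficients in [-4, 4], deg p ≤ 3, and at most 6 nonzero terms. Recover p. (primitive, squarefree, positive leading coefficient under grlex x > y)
First, deg p = 2. No degree-1 curve has this shape.
Next, against the integer gridlines: among the integer gridlines, it crosses the x-axis at x ∈ {-1, 0}; it crosses the y-axis at the gridline y = 0.
Finally, together with the visible shape, these determine p as stated.

2*x^2 + 3*x*y + 2*y^2 + 2*x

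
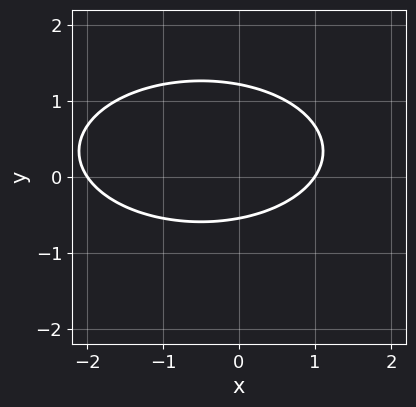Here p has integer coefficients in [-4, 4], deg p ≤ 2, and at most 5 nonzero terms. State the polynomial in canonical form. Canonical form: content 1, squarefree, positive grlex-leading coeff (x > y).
x^2 + 3*y^2 + x - 2*y - 2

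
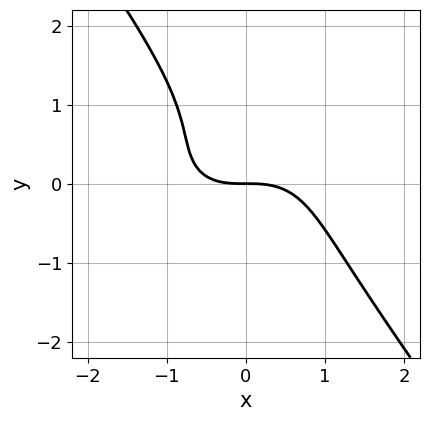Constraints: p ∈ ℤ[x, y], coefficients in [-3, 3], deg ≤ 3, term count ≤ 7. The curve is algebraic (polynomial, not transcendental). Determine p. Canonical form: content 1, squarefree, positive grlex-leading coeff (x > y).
2*x^3 + 3*x*y^2 + 3*y^3 - 2*y^2 + 3*y

The degree is 3 — a generic line meets the curve in up to 3 points.
Checking where it meets the axes: it crosses the y-axis at the gridline y = 0; it meets the x-axis at x = 0 (among the integer gridlines).
Putting this together gives p.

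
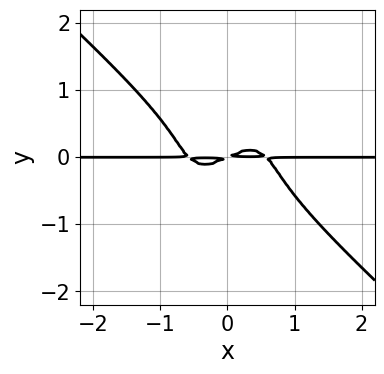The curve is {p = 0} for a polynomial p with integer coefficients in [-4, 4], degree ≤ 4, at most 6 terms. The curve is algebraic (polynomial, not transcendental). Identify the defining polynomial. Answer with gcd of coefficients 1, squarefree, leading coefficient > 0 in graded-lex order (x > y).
1. The degree is 4 — a generic line meets the curve in up to 4 points.
2. Against the integer gridlines: the visible x-axis segment lies entirely on the curve.
3. Fitting integer coefficients to these (and the overall shape) gives p.

3*x^3*y - x*y^3 + 3*y^4 - x*y + 2*y^2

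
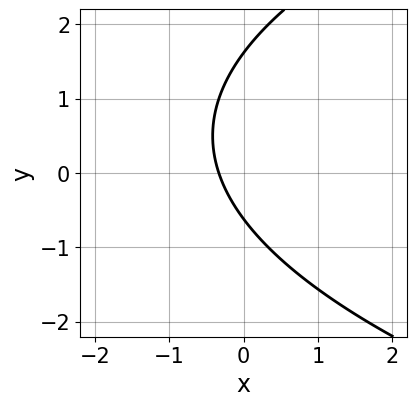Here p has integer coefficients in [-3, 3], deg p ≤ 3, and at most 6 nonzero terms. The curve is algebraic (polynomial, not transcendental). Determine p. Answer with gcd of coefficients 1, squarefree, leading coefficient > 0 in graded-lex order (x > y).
deg p = 2. No degree-1 curve has this shape.
The integer polynomial consistent with all of this is the stated p.

y^2 - 3*x - y - 1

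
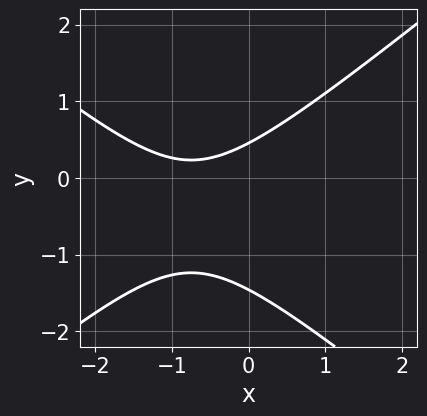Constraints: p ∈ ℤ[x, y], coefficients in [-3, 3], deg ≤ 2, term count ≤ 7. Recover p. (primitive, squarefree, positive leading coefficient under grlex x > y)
(a) The degree is 2 — a generic line meets the curve in up to 2 points.
(b) Checking where it meets the axes: it misses every integer gridline on the x-axis.
(c) Solving for integer coefficients yields p as stated.

2*x^2 - 3*y^2 + 3*x - 3*y + 2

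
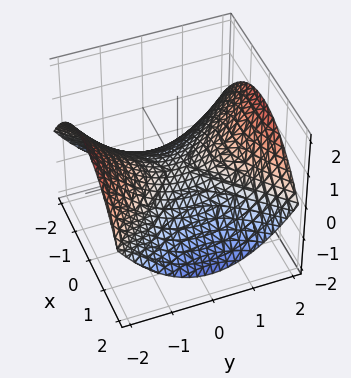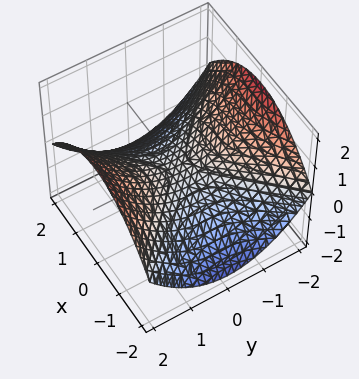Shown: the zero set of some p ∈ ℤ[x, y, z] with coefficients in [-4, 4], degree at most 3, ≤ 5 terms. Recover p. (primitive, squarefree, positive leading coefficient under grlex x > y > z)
First, deg p = 2. A hyperbolic paraboloid; a quadric.
Next, symmetries: the x ↦ −x reflection is a symmetry, so x appears only in even powers; mirror symmetry y ↦ −y ⇒ only even powers of y.
Then, from the visible intercepts: one z-axis crossing is at z = 0; it meets the x-axis at x = 0 (among the integer gridlines); it meets the y-axis at y = 0 (among the integer gridlines).
Finally, assembling these constraints gives the stated polynomial.

x^2 - y^2 + 3*z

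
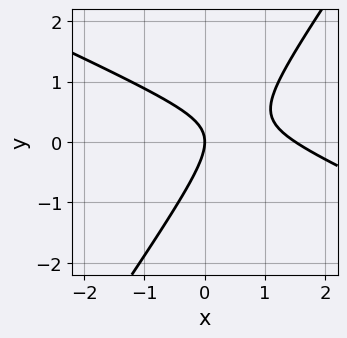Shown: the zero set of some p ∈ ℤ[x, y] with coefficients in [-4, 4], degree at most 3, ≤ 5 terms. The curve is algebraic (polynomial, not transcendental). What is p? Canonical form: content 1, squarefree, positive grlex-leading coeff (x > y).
2*x^2 + 3*x*y - 3*y^2 - 3*x

First, degree: no degree-1 curve has this shape, so deg p = 2.
Next, from the axis intercepts and sections: one y-axis crossing is at y = 0; it crosses the x-axis at the gridline x = 0.
Finally, the integer polynomial consistent with all of this is the stated p.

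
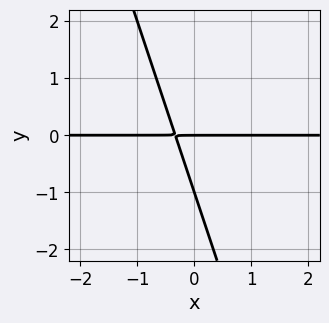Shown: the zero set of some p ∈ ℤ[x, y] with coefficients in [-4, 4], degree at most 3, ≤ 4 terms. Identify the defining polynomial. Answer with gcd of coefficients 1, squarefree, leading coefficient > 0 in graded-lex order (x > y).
3*x*y + y^2 + y

First, degree: no degree-1 curve has this shape, so deg p = 2.
Then, from the axis intercepts and sections: every point of the x-axis in the box is on the curve; the y-axis gridline crossings are at y ∈ {-1, 0}.
Finally, these observations pin down the coefficients.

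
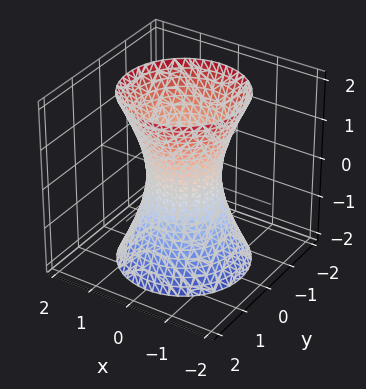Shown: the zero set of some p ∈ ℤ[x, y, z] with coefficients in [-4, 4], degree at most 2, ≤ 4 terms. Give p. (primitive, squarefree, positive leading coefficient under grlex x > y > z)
(a) The degree is 2 — a generic line meets the surface in up to 2 points.
(b) Symmetry: every cross-section ⟂ z is a circle, so x, y appear only via x² + y².
(c) Checking where it meets the axes: it misses every integer gridline on the z-axis; a circular section at z = 0 has radius between 0 and 1.
(d) These observations pin down the coefficients.

3*x^2 + 3*y^2 - z^2 - 2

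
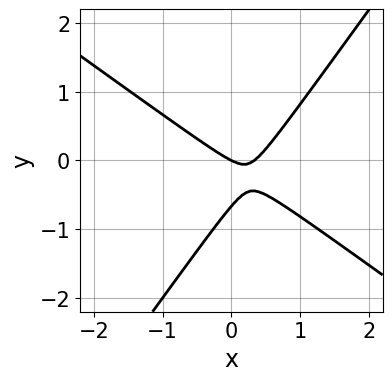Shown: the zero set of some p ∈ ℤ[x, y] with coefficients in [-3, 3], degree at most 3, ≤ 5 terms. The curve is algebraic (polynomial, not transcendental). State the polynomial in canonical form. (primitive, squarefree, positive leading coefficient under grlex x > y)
3*x^2 + 2*x*y - 3*y^2 - x - 2*y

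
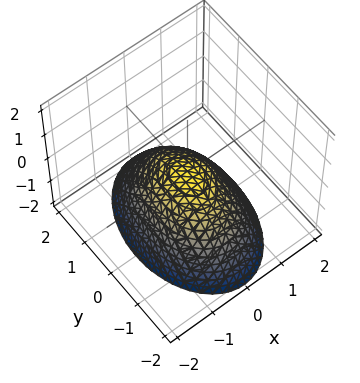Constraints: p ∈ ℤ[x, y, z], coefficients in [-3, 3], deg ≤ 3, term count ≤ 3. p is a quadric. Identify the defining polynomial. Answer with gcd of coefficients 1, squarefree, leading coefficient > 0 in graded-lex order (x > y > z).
1. The degree is 2 — a single bowl opening along one axis; a quadric.
2. Symmetries: it's symmetric under y → −y, forcing even powers of y; the x ↦ −x reflection is a symmetry, so x appears only in even powers.
3. From the axis intercepts and sections: it crosses the y-axis at the gridline y = 0; it crosses the x-axis at the gridline x = 0; it meets the z-axis at z = 0 (among the integer gridlines).
4. Assembling these constraints gives the stated polynomial.

2*x^2 + y^2 + 2*z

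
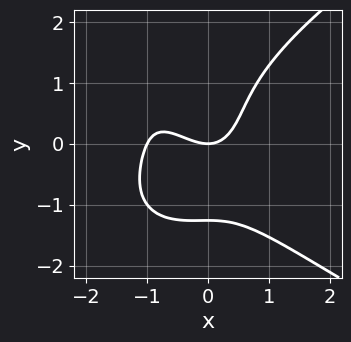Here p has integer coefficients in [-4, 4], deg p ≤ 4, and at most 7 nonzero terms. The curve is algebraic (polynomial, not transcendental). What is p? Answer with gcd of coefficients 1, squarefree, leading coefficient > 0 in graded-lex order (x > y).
1. deg p = 4. A generic line meets the curve in up to 4 points.
2. From the axis intercepts and sections: the x-axis gridline crossings are at x ∈ {-1, 0}; it meets the y-axis at y = 0 (among the integer gridlines).
3. Fitting integer coefficients to these (and the overall shape) gives p.

y^4 - 2*x^3 - x^2*y - 2*x^2 + 2*y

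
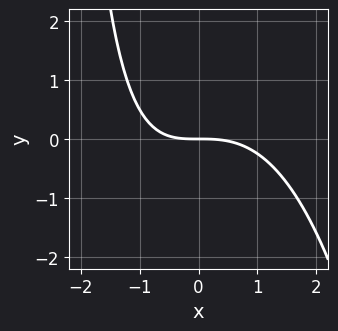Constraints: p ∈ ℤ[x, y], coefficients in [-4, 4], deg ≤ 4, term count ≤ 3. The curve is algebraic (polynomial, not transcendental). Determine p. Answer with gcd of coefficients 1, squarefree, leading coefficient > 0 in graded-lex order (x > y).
x^3 + x*y + 3*y

Degree: a generic line meets the curve in up to 3 points, so deg p = 3.
Checking where it meets the axes: one y-axis crossing is at y = 0; it crosses the x-axis at the gridline x = 0.
Assembling these constraints gives the stated polynomial.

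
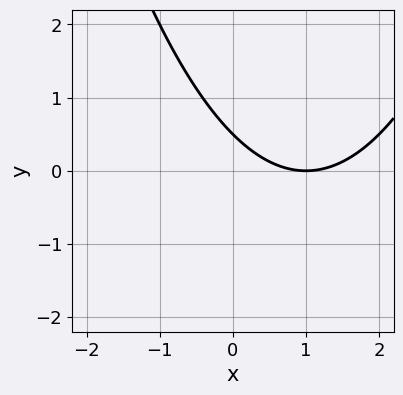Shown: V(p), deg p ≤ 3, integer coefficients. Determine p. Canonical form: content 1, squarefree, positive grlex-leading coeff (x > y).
x^2 - 2*x - 2*y + 1

The degree is 2 — a generic line meets the curve in up to 2 points.
From the axis intercepts and sections: it crosses the x-axis at the gridline x = 1.
Putting this together gives p.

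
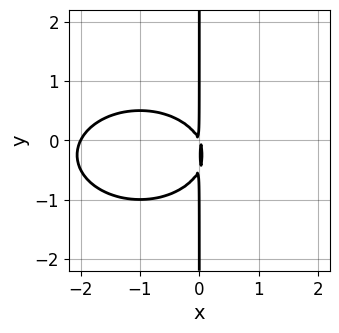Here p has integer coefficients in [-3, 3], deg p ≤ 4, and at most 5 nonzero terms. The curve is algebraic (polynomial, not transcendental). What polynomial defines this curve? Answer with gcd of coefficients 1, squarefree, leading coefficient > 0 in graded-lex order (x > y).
The degree is 3 — the shape is more complex than any degree-2 curve.
Against the integer gridlines: it meets the x-axis at x = -2 (among the integer gridlines); the visible y-axis segment lies entirely on the curve.
The integer polynomial consistent with all of this is the stated p.

x^3 + 2*x*y^2 + 2*x^2 + x*y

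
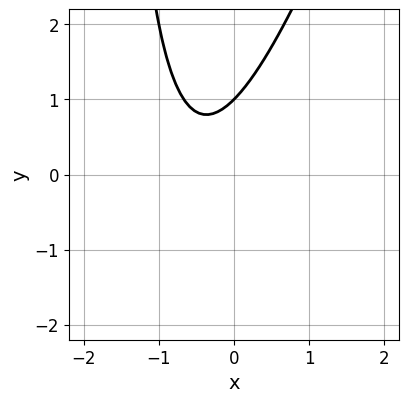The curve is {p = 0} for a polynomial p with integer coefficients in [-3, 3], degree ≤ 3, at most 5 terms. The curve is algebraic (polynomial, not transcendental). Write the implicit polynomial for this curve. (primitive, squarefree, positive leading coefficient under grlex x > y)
3*x^2 - x*y + 3*x - 2*y + 2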